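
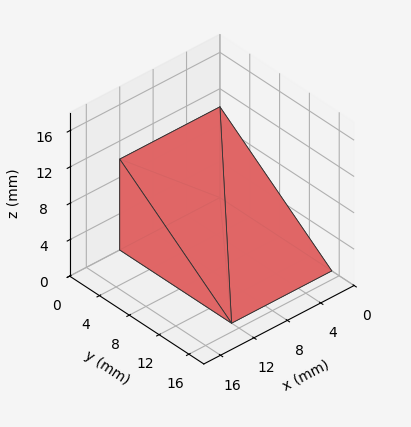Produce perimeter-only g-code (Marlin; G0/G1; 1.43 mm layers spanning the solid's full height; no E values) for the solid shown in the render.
Reading the render: the shape is a wedge (ramp): 12 × 15 mm base, rising to 10 mm along the y=0 edge and sloping linearly to z=0 at y=15 (dimensions read to the nearest mm from the axis ticks). For the g-code, the solid's height is divided into equal slices at the stated Δz and each level perimeter traced with G1 moves after a G0 lift.

; perimeter-only toolpath
G21 ; units = mm
G90 ; absolute positioning
G28 ; home
; layer 1
G0 Z1.43
G0 X0.00 Y0.00
G1 X12.00 Y0.00
G1 X12.00 Y12.86
G1 X0.00 Y12.86
G1 X0.00 Y0.00
; layer 2
G0 Z2.86
G0 X0.00 Y0.00
G1 X12.00 Y0.00
G1 X12.00 Y10.71
G1 X0.00 Y10.71
G1 X0.00 Y0.00
; layer 3
G0 Z4.29
G0 X0.00 Y0.00
G1 X12.00 Y0.00
G1 X12.00 Y8.57
G1 X0.00 Y8.57
G1 X0.00 Y0.00
; layer 4
G0 Z5.71
G0 X0.00 Y0.00
G1 X12.00 Y0.00
G1 X12.00 Y6.43
G1 X0.00 Y6.43
G1 X0.00 Y0.00
; layer 5
G0 Z7.14
G0 X0.00 Y0.00
G1 X12.00 Y0.00
G1 X12.00 Y4.29
G1 X0.00 Y4.29
G1 X0.00 Y0.00
; layer 6
G0 Z8.57
G0 X0.00 Y0.00
G1 X12.00 Y0.00
G1 X12.00 Y2.14
G1 X0.00 Y2.14
G1 X0.00 Y0.00
M2 ; end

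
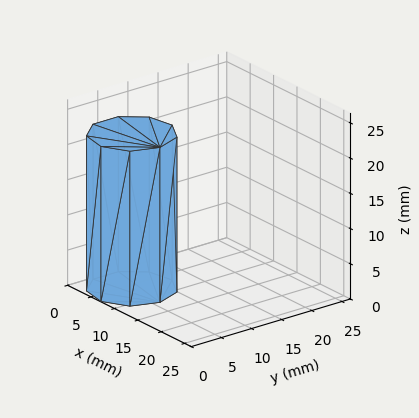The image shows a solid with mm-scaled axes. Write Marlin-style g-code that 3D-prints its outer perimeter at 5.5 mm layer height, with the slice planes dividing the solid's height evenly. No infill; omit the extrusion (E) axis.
Reading the render: the shape is a regular 9-sided prism (a cylinder approximated with 9 flat sides), circumscribed radius ≈ 6 mm, height ≈ 22 mm (dimensions read to the nearest mm from the axis ticks). For the g-code, the solid's height is divided into equal slices at the stated Δz and each level perimeter traced with G1 moves after a G0 lift.

; perimeter-only toolpath
G21 ; units = mm
G90 ; absolute positioning
G28 ; home
; layer 1
G0 Z5.5
G0 X12.0 Y6.0
G1 X10.6 Y9.9
G1 X7.0 Y11.9
G1 X3.0 Y11.2
G1 X0.4 Y8.1
G1 X0.4 Y3.9
G1 X3.0 Y0.8
G1 X7.0 Y0.1
G1 X10.6 Y2.1
G1 X12.0 Y6.0
; layer 2
G0 Z11.0
G0 X12.0 Y6.0
G1 X10.6 Y9.9
G1 X7.0 Y11.9
G1 X3.0 Y11.2
G1 X0.4 Y8.1
G1 X0.4 Y3.9
G1 X3.0 Y0.8
G1 X7.0 Y0.1
G1 X10.6 Y2.1
G1 X12.0 Y6.0
; layer 3
G0 Z16.5
G0 X12.0 Y6.0
G1 X10.6 Y9.9
G1 X7.0 Y11.9
G1 X3.0 Y11.2
G1 X0.4 Y8.1
G1 X0.4 Y3.9
G1 X3.0 Y0.8
G1 X7.0 Y0.1
G1 X10.6 Y2.1
G1 X12.0 Y6.0
; layer 4
G0 Z22.0
G0 X12.0 Y6.0
G1 X10.6 Y9.9
G1 X7.0 Y11.9
G1 X3.0 Y11.2
G1 X0.4 Y8.1
G1 X0.4 Y3.9
G1 X3.0 Y0.8
G1 X7.0 Y0.1
G1 X10.6 Y2.1
G1 X12.0 Y6.0
M2 ; end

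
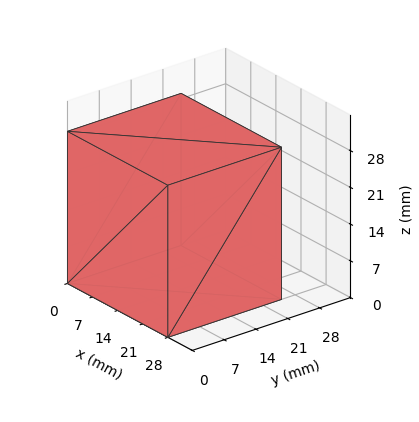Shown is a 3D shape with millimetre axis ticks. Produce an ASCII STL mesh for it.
Reading the render: the shape is a rectangular box, roughly 28 × 25 mm footprint and 29 mm tall (dimensions read to the nearest mm from the axis ticks). For the STL, each face is triangulated and given an outward normal.

solid part
  facet normal 0.0000 0.0000 -1.0000
    outer loop
      vertex 28.0 25.0 0.0
      vertex 28.0 0.0 0.0
      vertex 0.0 0.0 0.0
    endloop
  endfacet
  facet normal 0.0000 0.0000 -1.0000
    outer loop
      vertex 0.0 25.0 0.0
      vertex 28.0 25.0 0.0
      vertex 0.0 0.0 0.0
    endloop
  endfacet
  facet normal 0.0000 0.0000 1.0000
    outer loop
      vertex 0.0 0.0 29.0
      vertex 28.0 0.0 29.0
      vertex 28.0 25.0 29.0
    endloop
  endfacet
  facet normal 0.0000 0.0000 1.0000
    outer loop
      vertex 0.0 0.0 29.0
      vertex 28.0 25.0 29.0
      vertex 0.0 25.0 29.0
    endloop
  endfacet
  facet normal 0.0000 -1.0000 0.0000
    outer loop
      vertex 0.0 0.0 0.0
      vertex 28.0 0.0 0.0
      vertex 28.0 0.0 29.0
    endloop
  endfacet
  facet normal 0.0000 -1.0000 0.0000
    outer loop
      vertex 0.0 0.0 0.0
      vertex 28.0 0.0 29.0
      vertex 0.0 0.0 29.0
    endloop
  endfacet
  facet normal 0.0000 1.0000 0.0000
    outer loop
      vertex 28.0 25.0 29.0
      vertex 28.0 25.0 0.0
      vertex 0.0 25.0 0.0
    endloop
  endfacet
  facet normal 0.0000 1.0000 0.0000
    outer loop
      vertex 0.0 25.0 29.0
      vertex 28.0 25.0 29.0
      vertex 0.0 25.0 0.0
    endloop
  endfacet
  facet normal -1.0000 0.0000 0.0000
    outer loop
      vertex 0.0 25.0 29.0
      vertex 0.0 25.0 0.0
      vertex 0.0 0.0 0.0
    endloop
  endfacet
  facet normal -1.0000 0.0000 0.0000
    outer loop
      vertex 0.0 0.0 29.0
      vertex 0.0 25.0 29.0
      vertex 0.0 0.0 0.0
    endloop
  endfacet
  facet normal 1.0000 0.0000 0.0000
    outer loop
      vertex 28.0 0.0 0.0
      vertex 28.0 25.0 0.0
      vertex 28.0 25.0 29.0
    endloop
  endfacet
  facet normal 1.0000 0.0000 0.0000
    outer loop
      vertex 28.0 0.0 0.0
      vertex 28.0 25.0 29.0
      vertex 28.0 0.0 29.0
    endloop
  endfacet
endsolid part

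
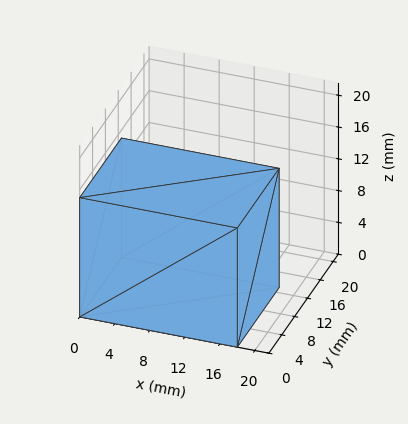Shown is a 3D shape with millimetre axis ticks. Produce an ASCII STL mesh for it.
Reading the render: the shape is a rectangular box, roughly 18 × 13 mm footprint and 15 mm tall (dimensions read to the nearest mm from the axis ticks). For the STL, each face is triangulated and given an outward normal.

solid part
  facet normal 0.0000 0.0000 -1.0000
    outer loop
      vertex 18.0 13.0 0.0
      vertex 18.0 0.0 0.0
      vertex 0.0 0.0 0.0
    endloop
  endfacet
  facet normal 0.0000 0.0000 -1.0000
    outer loop
      vertex 0.0 13.0 0.0
      vertex 18.0 13.0 0.0
      vertex 0.0 0.0 0.0
    endloop
  endfacet
  facet normal 0.0000 0.0000 1.0000
    outer loop
      vertex 0.0 0.0 15.0
      vertex 18.0 0.0 15.0
      vertex 18.0 13.0 15.0
    endloop
  endfacet
  facet normal 0.0000 0.0000 1.0000
    outer loop
      vertex 0.0 0.0 15.0
      vertex 18.0 13.0 15.0
      vertex 0.0 13.0 15.0
    endloop
  endfacet
  facet normal 0.0000 -1.0000 0.0000
    outer loop
      vertex 0.0 0.0 0.0
      vertex 18.0 0.0 0.0
      vertex 18.0 0.0 15.0
    endloop
  endfacet
  facet normal 0.0000 -1.0000 0.0000
    outer loop
      vertex 0.0 0.0 0.0
      vertex 18.0 0.0 15.0
      vertex 0.0 0.0 15.0
    endloop
  endfacet
  facet normal 0.0000 1.0000 0.0000
    outer loop
      vertex 18.0 13.0 15.0
      vertex 18.0 13.0 0.0
      vertex 0.0 13.0 0.0
    endloop
  endfacet
  facet normal 0.0000 1.0000 0.0000
    outer loop
      vertex 0.0 13.0 15.0
      vertex 18.0 13.0 15.0
      vertex 0.0 13.0 0.0
    endloop
  endfacet
  facet normal -1.0000 0.0000 0.0000
    outer loop
      vertex 0.0 13.0 15.0
      vertex 0.0 13.0 0.0
      vertex 0.0 0.0 0.0
    endloop
  endfacet
  facet normal -1.0000 0.0000 0.0000
    outer loop
      vertex 0.0 0.0 15.0
      vertex 0.0 13.0 15.0
      vertex 0.0 0.0 0.0
    endloop
  endfacet
  facet normal 1.0000 0.0000 0.0000
    outer loop
      vertex 18.0 0.0 0.0
      vertex 18.0 13.0 0.0
      vertex 18.0 13.0 15.0
    endloop
  endfacet
  facet normal 1.0000 0.0000 0.0000
    outer loop
      vertex 18.0 0.0 0.0
      vertex 18.0 13.0 15.0
      vertex 18.0 0.0 15.0
    endloop
  endfacet
endsolid part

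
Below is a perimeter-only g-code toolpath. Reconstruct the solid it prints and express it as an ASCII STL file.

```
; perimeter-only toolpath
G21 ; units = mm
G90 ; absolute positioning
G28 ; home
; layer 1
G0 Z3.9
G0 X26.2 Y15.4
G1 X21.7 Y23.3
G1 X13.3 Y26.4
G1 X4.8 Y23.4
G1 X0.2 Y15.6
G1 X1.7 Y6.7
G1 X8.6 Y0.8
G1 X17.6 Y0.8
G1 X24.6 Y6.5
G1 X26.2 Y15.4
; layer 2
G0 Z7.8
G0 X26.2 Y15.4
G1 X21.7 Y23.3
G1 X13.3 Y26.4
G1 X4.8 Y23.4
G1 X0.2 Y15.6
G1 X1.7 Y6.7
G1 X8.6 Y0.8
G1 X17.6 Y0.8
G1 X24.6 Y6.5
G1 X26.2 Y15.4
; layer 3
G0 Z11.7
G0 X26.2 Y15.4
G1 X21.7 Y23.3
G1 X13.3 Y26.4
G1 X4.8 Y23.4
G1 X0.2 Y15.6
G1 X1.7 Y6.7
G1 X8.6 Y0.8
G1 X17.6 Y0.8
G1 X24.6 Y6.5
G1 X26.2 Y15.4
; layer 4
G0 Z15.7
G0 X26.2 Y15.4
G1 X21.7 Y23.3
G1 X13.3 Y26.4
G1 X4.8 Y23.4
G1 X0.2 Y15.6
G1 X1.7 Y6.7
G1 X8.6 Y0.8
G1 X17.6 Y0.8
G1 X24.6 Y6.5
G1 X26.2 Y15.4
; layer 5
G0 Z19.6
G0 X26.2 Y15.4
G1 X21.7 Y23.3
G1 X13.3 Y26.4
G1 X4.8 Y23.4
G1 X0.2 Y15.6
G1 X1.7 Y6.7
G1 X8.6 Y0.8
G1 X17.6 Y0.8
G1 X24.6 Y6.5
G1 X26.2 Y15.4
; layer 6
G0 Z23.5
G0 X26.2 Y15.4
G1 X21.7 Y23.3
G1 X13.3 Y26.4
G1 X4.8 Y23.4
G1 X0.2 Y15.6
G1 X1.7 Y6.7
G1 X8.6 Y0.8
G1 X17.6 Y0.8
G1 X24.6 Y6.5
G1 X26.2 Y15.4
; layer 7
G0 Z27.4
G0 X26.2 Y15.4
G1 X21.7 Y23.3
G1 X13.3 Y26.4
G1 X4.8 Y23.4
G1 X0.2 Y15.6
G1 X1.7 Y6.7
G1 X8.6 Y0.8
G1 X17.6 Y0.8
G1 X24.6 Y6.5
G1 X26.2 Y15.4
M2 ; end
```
solid part
  facet normal 0.0000 0.0000 -1.0000
    outer loop
      vertex 13.3 26.4 0.0
      vertex 21.7 23.3 0.0
      vertex 26.2 15.4 0.0
    endloop
  endfacet
  facet normal 0.0000 0.0000 -1.0000
    outer loop
      vertex 4.8 23.4 0.0
      vertex 13.3 26.4 0.0
      vertex 26.2 15.4 0.0
    endloop
  endfacet
  facet normal 0.0000 0.0000 -1.0000
    outer loop
      vertex 0.2 15.6 0.0
      vertex 4.8 23.4 0.0
      vertex 26.2 15.4 0.0
    endloop
  endfacet
  facet normal 0.0000 0.0000 -1.0000
    outer loop
      vertex 1.7 6.7 0.0
      vertex 0.2 15.6 0.0
      vertex 26.2 15.4 0.0
    endloop
  endfacet
  facet normal 0.0000 0.0000 -1.0000
    outer loop
      vertex 8.6 0.8 0.0
      vertex 1.7 6.7 0.0
      vertex 26.2 15.4 0.0
    endloop
  endfacet
  facet normal 0.0000 0.0000 -1.0000
    outer loop
      vertex 17.6 0.8 0.0
      vertex 8.6 0.8 0.0
      vertex 26.2 15.4 0.0
    endloop
  endfacet
  facet normal 0.0000 0.0000 -1.0000
    outer loop
      vertex 24.6 6.5 0.0
      vertex 17.6 0.8 0.0
      vertex 26.2 15.4 0.0
    endloop
  endfacet
  facet normal 0.0000 0.0000 1.0000
    outer loop
      vertex 26.2 15.4 27.4
      vertex 21.7 23.3 27.4
      vertex 13.3 26.4 27.4
    endloop
  endfacet
  facet normal 0.0000 0.0000 1.0000
    outer loop
      vertex 26.2 15.4 27.4
      vertex 13.3 26.4 27.4
      vertex 4.8 23.4 27.4
    endloop
  endfacet
  facet normal 0.0000 0.0000 1.0000
    outer loop
      vertex 26.2 15.4 27.4
      vertex 4.8 23.4 27.4
      vertex 0.2 15.6 27.4
    endloop
  endfacet
  facet normal 0.0000 0.0000 1.0000
    outer loop
      vertex 26.2 15.4 27.4
      vertex 0.2 15.6 27.4
      vertex 1.7 6.7 27.4
    endloop
  endfacet
  facet normal 0.0000 0.0000 1.0000
    outer loop
      vertex 26.2 15.4 27.4
      vertex 1.7 6.7 27.4
      vertex 8.6 0.8 27.4
    endloop
  endfacet
  facet normal 0.0000 0.0000 1.0000
    outer loop
      vertex 26.2 15.4 27.4
      vertex 8.6 0.8 27.4
      vertex 17.6 0.8 27.4
    endloop
  endfacet
  facet normal 0.0000 0.0000 1.0000
    outer loop
      vertex 26.2 15.4 27.4
      vertex 17.6 0.8 27.4
      vertex 24.6 6.5 27.4
    endloop
  endfacet
  facet normal 0.8689 0.4950 0.0000
    outer loop
      vertex 26.2 15.4 0.0
      vertex 21.7 23.3 0.0
      vertex 21.7 23.3 27.4
    endloop
  endfacet
  facet normal 0.8689 0.4950 0.0000
    outer loop
      vertex 26.2 15.4 0.0
      vertex 21.7 23.3 27.4
      vertex 26.2 15.4 27.4
    endloop
  endfacet
  facet normal 0.3462 0.9382 0.0000
    outer loop
      vertex 21.7 23.3 0.0
      vertex 13.3 26.4 0.0
      vertex 13.3 26.4 27.4
    endloop
  endfacet
  facet normal 0.3462 0.9382 0.0000
    outer loop
      vertex 21.7 23.3 0.0
      vertex 13.3 26.4 27.4
      vertex 21.7 23.3 27.4
    endloop
  endfacet
  facet normal -0.3328 0.9430 0.0000
    outer loop
      vertex 13.3 26.4 0.0
      vertex 4.8 23.4 0.0
      vertex 4.8 23.4 27.4
    endloop
  endfacet
  facet normal -0.3328 0.9430 0.0000
    outer loop
      vertex 13.3 26.4 0.0
      vertex 4.8 23.4 27.4
      vertex 13.3 26.4 27.4
    endloop
  endfacet
  facet normal -0.8614 0.5080 0.0000
    outer loop
      vertex 4.8 23.4 0.0
      vertex 0.2 15.6 0.0
      vertex 0.2 15.6 27.4
    endloop
  endfacet
  facet normal -0.8614 0.5080 0.0000
    outer loop
      vertex 4.8 23.4 0.0
      vertex 0.2 15.6 27.4
      vertex 4.8 23.4 27.4
    endloop
  endfacet
  facet normal -0.9861 -0.1662 0.0000
    outer loop
      vertex 0.2 15.6 0.0
      vertex 1.7 6.7 0.0
      vertex 1.7 6.7 27.4
    endloop
  endfacet
  facet normal -0.9861 -0.1662 0.0000
    outer loop
      vertex 0.2 15.6 0.0
      vertex 1.7 6.7 27.4
      vertex 0.2 15.6 27.4
    endloop
  endfacet
  facet normal -0.6499 -0.7600 0.0000
    outer loop
      vertex 1.7 6.7 0.0
      vertex 8.6 0.8 0.0
      vertex 8.6 0.8 27.4
    endloop
  endfacet
  facet normal -0.6499 -0.7600 0.0000
    outer loop
      vertex 1.7 6.7 0.0
      vertex 8.6 0.8 27.4
      vertex 1.7 6.7 27.4
    endloop
  endfacet
  facet normal 0.0000 -1.0000 0.0000
    outer loop
      vertex 8.6 0.8 0.0
      vertex 17.6 0.8 0.0
      vertex 17.6 0.8 27.4
    endloop
  endfacet
  facet normal 0.0000 -1.0000 0.0000
    outer loop
      vertex 8.6 0.8 0.0
      vertex 17.6 0.8 27.4
      vertex 8.6 0.8 27.4
    endloop
  endfacet
  facet normal 0.6314 -0.7754 0.0000
    outer loop
      vertex 17.6 0.8 0.0
      vertex 24.6 6.5 0.0
      vertex 24.6 6.5 27.4
    endloop
  endfacet
  facet normal 0.6314 -0.7754 0.0000
    outer loop
      vertex 17.6 0.8 0.0
      vertex 24.6 6.5 27.4
      vertex 17.6 0.8 27.4
    endloop
  endfacet
  facet normal 0.9842 -0.1769 0.0000
    outer loop
      vertex 24.6 6.5 0.0
      vertex 26.2 15.4 0.0
      vertex 26.2 15.4 27.4
    endloop
  endfacet
  facet normal 0.9842 -0.1769 0.0000
    outer loop
      vertex 24.6 6.5 0.0
      vertex 26.2 15.4 27.4
      vertex 24.6 6.5 27.4
    endloop
  endfacet
endsolid part

The G0 Z moves step by Δz≈3.9 mm. Every layer's G1 loop is the same polygon, so the solid is a straight extrusion of it from z=0 to z≈27.4. Closing with flat bottom and top caps and triangulating gives 32 facets — a regular 9-sided prism (a cylinder approximated with 9 flat sides), circumscribed radius ≈ 13.2 mm, height ≈ 27.4 mm.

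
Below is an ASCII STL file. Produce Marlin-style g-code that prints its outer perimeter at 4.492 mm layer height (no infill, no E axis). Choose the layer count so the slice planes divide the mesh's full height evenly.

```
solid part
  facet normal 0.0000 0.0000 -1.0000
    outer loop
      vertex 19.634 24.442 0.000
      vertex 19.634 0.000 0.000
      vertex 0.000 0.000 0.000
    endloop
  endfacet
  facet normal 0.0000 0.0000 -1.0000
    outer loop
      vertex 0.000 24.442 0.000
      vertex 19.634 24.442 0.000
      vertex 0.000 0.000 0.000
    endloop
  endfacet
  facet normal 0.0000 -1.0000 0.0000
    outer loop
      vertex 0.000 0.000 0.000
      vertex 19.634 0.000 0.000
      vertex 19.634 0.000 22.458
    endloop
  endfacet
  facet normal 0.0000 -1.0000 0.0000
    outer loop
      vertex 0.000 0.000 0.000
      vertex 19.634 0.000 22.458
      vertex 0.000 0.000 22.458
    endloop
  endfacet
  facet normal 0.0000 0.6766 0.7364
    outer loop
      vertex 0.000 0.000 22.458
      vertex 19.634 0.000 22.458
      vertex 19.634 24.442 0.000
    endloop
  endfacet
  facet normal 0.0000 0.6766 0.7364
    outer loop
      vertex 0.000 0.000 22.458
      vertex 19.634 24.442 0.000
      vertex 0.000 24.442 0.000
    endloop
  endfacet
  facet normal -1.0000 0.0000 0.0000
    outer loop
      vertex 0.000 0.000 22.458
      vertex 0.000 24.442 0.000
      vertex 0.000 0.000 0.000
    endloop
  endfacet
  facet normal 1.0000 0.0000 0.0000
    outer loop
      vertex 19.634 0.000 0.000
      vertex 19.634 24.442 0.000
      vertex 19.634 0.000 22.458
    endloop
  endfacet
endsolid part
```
; perimeter-only toolpath
G21 ; units = mm
G90 ; absolute positioning
G28 ; home
; layer 1
G0 Z4.492
G0 X0.000 Y0.000
G1 X19.634 Y0.000
G1 X19.634 Y19.554
G1 X0.000 Y19.554
G1 X0.000 Y0.000
; layer 2
G0 Z8.983
G0 X0.000 Y0.000
G1 X19.634 Y0.000
G1 X19.634 Y14.665
G1 X0.000 Y14.665
G1 X0.000 Y0.000
; layer 3
G0 Z13.475
G0 X0.000 Y0.000
G1 X19.634 Y0.000
G1 X19.634 Y9.777
G1 X0.000 Y9.777
G1 X0.000 Y0.000
; layer 4
G0 Z17.966
G0 X0.000 Y0.000
G1 X19.634 Y0.000
G1 X19.634 Y4.888
G1 X0.000 Y4.888
G1 X0.000 Y0.000
M2 ; end

The solid is a wedge (ramp): 19.6 × 24.4 mm base, rising to 22.5 mm along the y=0 edge and sloping linearly to z=0 at y=24.4. Slicing at Δz = 4.492 mm — 5 equal slices spanning the solid's height, so layer i sits at z = i·h/5 — gives 4 non-empty perimeters. Each is a 4-segment closed polygon; G0 lifts to the layer z and rapids to the start vertex, then G1 traces the edges. The cross-section shrinks linearly with z (the slice at the apex is degenerate and omitted).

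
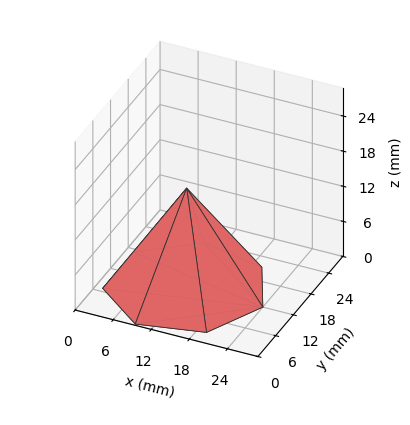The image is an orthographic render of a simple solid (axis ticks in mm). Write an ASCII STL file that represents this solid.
Reading the render: the shape is a regular 7-sided pyramid, base circumscribed radius ≈ 12 mm, apex at z ≈ 17 mm (dimensions read to the nearest mm from the axis ticks). For the STL, each face is triangulated and given an outward normal.

solid part
  facet normal 0.0000 0.0000 -1.0000
    outer loop
      vertex 9.330 23.699 0.000
      vertex 19.482 21.382 0.000
      vertex 24.000 12.000 0.000
    endloop
  endfacet
  facet normal 0.0000 0.0000 -1.0000
    outer loop
      vertex 1.188 17.207 0.000
      vertex 9.330 23.699 0.000
      vertex 24.000 12.000 0.000
    endloop
  endfacet
  facet normal 0.0000 0.0000 -1.0000
    outer loop
      vertex 1.188 6.793 0.000
      vertex 1.188 17.207 0.000
      vertex 24.000 12.000 0.000
    endloop
  endfacet
  facet normal 0.0000 0.0000 -1.0000
    outer loop
      vertex 9.330 0.301 0.000
      vertex 1.188 6.793 0.000
      vertex 24.000 12.000 0.000
    endloop
  endfacet
  facet normal 0.0000 0.0000 -1.0000
    outer loop
      vertex 19.482 2.618 0.000
      vertex 9.330 0.301 0.000
      vertex 24.000 12.000 0.000
    endloop
  endfacet
  facet normal 0.7602 0.3661 0.5366
    outer loop
      vertex 24.000 12.000 0.000
      vertex 19.482 21.382 0.000
      vertex 12.000 12.000 17.000
    endloop
  endfacet
  facet normal 0.1878 0.8227 0.5366
    outer loop
      vertex 19.482 21.382 0.000
      vertex 9.330 23.699 0.000
      vertex 12.000 12.000 17.000
    endloop
  endfacet
  facet normal -0.5261 0.6598 0.5366
    outer loop
      vertex 9.330 23.699 0.000
      vertex 1.188 17.207 0.000
      vertex 12.000 12.000 17.000
    endloop
  endfacet
  facet normal -0.8438 0.0000 0.5367
    outer loop
      vertex 1.188 17.207 0.000
      vertex 1.188 6.793 0.000
      vertex 12.000 12.000 17.000
    endloop
  endfacet
  facet normal -0.5261 -0.6598 0.5366
    outer loop
      vertex 1.188 6.793 0.000
      vertex 9.330 0.301 0.000
      vertex 12.000 12.000 17.000
    endloop
  endfacet
  facet normal 0.1878 -0.8227 0.5366
    outer loop
      vertex 9.330 0.301 0.000
      vertex 19.482 2.618 0.000
      vertex 12.000 12.000 17.000
    endloop
  endfacet
  facet normal 0.7602 -0.3661 0.5366
    outer loop
      vertex 19.482 2.618 0.000
      vertex 24.000 12.000 0.000
      vertex 12.000 12.000 17.000
    endloop
  endfacet
endsolid part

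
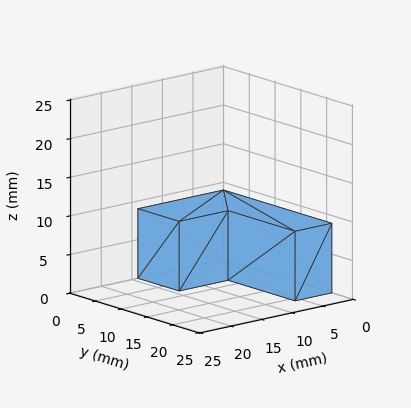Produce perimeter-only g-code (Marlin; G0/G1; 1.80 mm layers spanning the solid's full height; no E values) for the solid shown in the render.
Reading the render: the shape is an L-shaped prism: outer 14 × 21 mm, arm thicknesses ≈ 8 mm (horizontal) and 6 mm (vertical), extruded 9 mm in z (dimensions read to the nearest mm from the axis ticks). For the g-code, the solid's height is divided into equal slices at the stated Δz and each level perimeter traced with G1 moves after a G0 lift.

; perimeter-only toolpath
G21 ; units = mm
G90 ; absolute positioning
G28 ; home
; layer 1
G0 Z1.80
G0 X0.00 Y0.00
G1 X14.00 Y0.00
G1 X14.00 Y8.00
G1 X6.00 Y8.00
G1 X6.00 Y21.00
G1 X0.00 Y21.00
G1 X0.00 Y0.00
; layer 2
G0 Z3.60
G0 X0.00 Y0.00
G1 X14.00 Y0.00
G1 X14.00 Y8.00
G1 X6.00 Y8.00
G1 X6.00 Y21.00
G1 X0.00 Y21.00
G1 X0.00 Y0.00
; layer 3
G0 Z5.40
G0 X0.00 Y0.00
G1 X14.00 Y0.00
G1 X14.00 Y8.00
G1 X6.00 Y8.00
G1 X6.00 Y21.00
G1 X0.00 Y21.00
G1 X0.00 Y0.00
; layer 4
G0 Z7.20
G0 X0.00 Y0.00
G1 X14.00 Y0.00
G1 X14.00 Y8.00
G1 X6.00 Y8.00
G1 X6.00 Y21.00
G1 X0.00 Y21.00
G1 X0.00 Y0.00
; layer 5
G0 Z9.00
G0 X0.00 Y0.00
G1 X14.00 Y0.00
G1 X14.00 Y8.00
G1 X6.00 Y8.00
G1 X6.00 Y21.00
G1 X0.00 Y21.00
G1 X0.00 Y0.00
M2 ; end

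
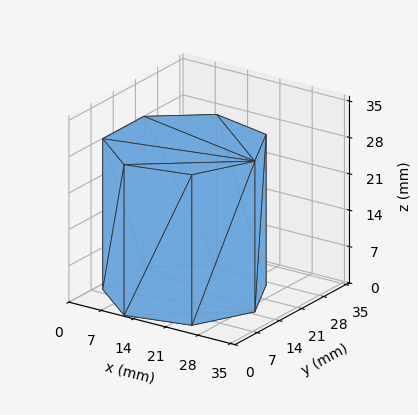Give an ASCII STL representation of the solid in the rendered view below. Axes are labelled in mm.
Reading the render: the shape is a regular 7-sided prism (a cylinder approximated with 7 flat sides), circumscribed radius ≈ 15 mm, height ≈ 29 mm (dimensions read to the nearest mm from the axis ticks). For the STL, each face is triangulated and given an outward normal.

solid part
  facet normal 0.0000 0.0000 -1.0000
    outer loop
      vertex 11.7 29.6 0.0
      vertex 24.4 26.7 0.0
      vertex 30.0 15.0 0.0
    endloop
  endfacet
  facet normal 0.0000 0.0000 -1.0000
    outer loop
      vertex 1.5 21.5 0.0
      vertex 11.7 29.6 0.0
      vertex 30.0 15.0 0.0
    endloop
  endfacet
  facet normal 0.0000 0.0000 -1.0000
    outer loop
      vertex 1.5 8.5 0.0
      vertex 1.5 21.5 0.0
      vertex 30.0 15.0 0.0
    endloop
  endfacet
  facet normal 0.0000 0.0000 -1.0000
    outer loop
      vertex 11.7 0.4 0.0
      vertex 1.5 8.5 0.0
      vertex 30.0 15.0 0.0
    endloop
  endfacet
  facet normal 0.0000 0.0000 -1.0000
    outer loop
      vertex 24.4 3.3 0.0
      vertex 11.7 0.4 0.0
      vertex 30.0 15.0 0.0
    endloop
  endfacet
  facet normal 0.0000 0.0000 1.0000
    outer loop
      vertex 30.0 15.0 29.0
      vertex 24.4 26.7 29.0
      vertex 11.7 29.6 29.0
    endloop
  endfacet
  facet normal 0.0000 0.0000 1.0000
    outer loop
      vertex 30.0 15.0 29.0
      vertex 11.7 29.6 29.0
      vertex 1.5 21.5 29.0
    endloop
  endfacet
  facet normal 0.0000 0.0000 1.0000
    outer loop
      vertex 30.0 15.0 29.0
      vertex 1.5 21.5 29.0
      vertex 1.5 8.5 29.0
    endloop
  endfacet
  facet normal 0.0000 0.0000 1.0000
    outer loop
      vertex 30.0 15.0 29.0
      vertex 1.5 8.5 29.0
      vertex 11.7 0.4 29.0
    endloop
  endfacet
  facet normal 0.0000 0.0000 1.0000
    outer loop
      vertex 30.0 15.0 29.0
      vertex 11.7 0.4 29.0
      vertex 24.4 3.3 29.0
    endloop
  endfacet
  facet normal 0.9020 0.4317 0.0000
    outer loop
      vertex 30.0 15.0 0.0
      vertex 24.4 26.7 0.0
      vertex 24.4 26.7 29.0
    endloop
  endfacet
  facet normal 0.9020 0.4317 0.0000
    outer loop
      vertex 30.0 15.0 0.0
      vertex 24.4 26.7 29.0
      vertex 30.0 15.0 29.0
    endloop
  endfacet
  facet normal 0.2226 0.9749 0.0000
    outer loop
      vertex 24.4 26.7 0.0
      vertex 11.7 29.6 0.0
      vertex 11.7 29.6 29.0
    endloop
  endfacet
  facet normal 0.2226 0.9749 0.0000
    outer loop
      vertex 24.4 26.7 0.0
      vertex 11.7 29.6 29.0
      vertex 24.4 26.7 29.0
    endloop
  endfacet
  facet normal -0.6219 0.7831 0.0000
    outer loop
      vertex 11.7 29.6 0.0
      vertex 1.5 21.5 0.0
      vertex 1.5 21.5 29.0
    endloop
  endfacet
  facet normal -0.6219 0.7831 0.0000
    outer loop
      vertex 11.7 29.6 0.0
      vertex 1.5 21.5 29.0
      vertex 11.7 29.6 29.0
    endloop
  endfacet
  facet normal -1.0000 0.0000 0.0000
    outer loop
      vertex 1.5 21.5 0.0
      vertex 1.5 8.5 0.0
      vertex 1.5 8.5 29.0
    endloop
  endfacet
  facet normal -1.0000 0.0000 0.0000
    outer loop
      vertex 1.5 21.5 0.0
      vertex 1.5 8.5 29.0
      vertex 1.5 21.5 29.0
    endloop
  endfacet
  facet normal -0.6219 -0.7831 0.0000
    outer loop
      vertex 1.5 8.5 0.0
      vertex 11.7 0.4 0.0
      vertex 11.7 0.4 29.0
    endloop
  endfacet
  facet normal -0.6219 -0.7831 0.0000
    outer loop
      vertex 1.5 8.5 0.0
      vertex 11.7 0.4 29.0
      vertex 1.5 8.5 29.0
    endloop
  endfacet
  facet normal 0.2226 -0.9749 0.0000
    outer loop
      vertex 11.7 0.4 0.0
      vertex 24.4 3.3 0.0
      vertex 24.4 3.3 29.0
    endloop
  endfacet
  facet normal 0.2226 -0.9749 0.0000
    outer loop
      vertex 11.7 0.4 0.0
      vertex 24.4 3.3 29.0
      vertex 11.7 0.4 29.0
    endloop
  endfacet
  facet normal 0.9020 -0.4317 0.0000
    outer loop
      vertex 24.4 3.3 0.0
      vertex 30.0 15.0 0.0
      vertex 30.0 15.0 29.0
    endloop
  endfacet
  facet normal 0.9020 -0.4317 0.0000
    outer loop
      vertex 24.4 3.3 0.0
      vertex 30.0 15.0 29.0
      vertex 24.4 3.3 29.0
    endloop
  endfacet
endsolid part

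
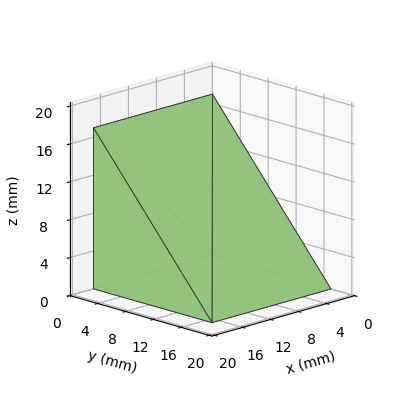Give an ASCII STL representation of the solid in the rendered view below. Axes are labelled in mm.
Reading the render: the shape is a wedge (ramp): 17 × 17 mm base, rising to 17 mm along the y=0 edge and sloping linearly to z=0 at y=17 (dimensions read to the nearest mm from the axis ticks). For the STL, each face is triangulated and given an outward normal.

solid part
  facet normal 0.0000 0.0000 -1.0000
    outer loop
      vertex 17.0 17.0 0.0
      vertex 17.0 0.0 0.0
      vertex 0.0 0.0 0.0
    endloop
  endfacet
  facet normal 0.0000 0.0000 -1.0000
    outer loop
      vertex 0.0 17.0 0.0
      vertex 17.0 17.0 0.0
      vertex 0.0 0.0 0.0
    endloop
  endfacet
  facet normal 0.0000 -1.0000 0.0000
    outer loop
      vertex 0.0 0.0 0.0
      vertex 17.0 0.0 0.0
      vertex 17.0 0.0 17.0
    endloop
  endfacet
  facet normal 0.0000 -1.0000 0.0000
    outer loop
      vertex 0.0 0.0 0.0
      vertex 17.0 0.0 17.0
      vertex 0.0 0.0 17.0
    endloop
  endfacet
  facet normal 0.0000 0.7071 0.7071
    outer loop
      vertex 0.0 0.0 17.0
      vertex 17.0 0.0 17.0
      vertex 17.0 17.0 0.0
    endloop
  endfacet
  facet normal 0.0000 0.7071 0.7071
    outer loop
      vertex 0.0 0.0 17.0
      vertex 17.0 17.0 0.0
      vertex 0.0 17.0 0.0
    endloop
  endfacet
  facet normal -1.0000 0.0000 0.0000
    outer loop
      vertex 0.0 0.0 17.0
      vertex 0.0 17.0 0.0
      vertex 0.0 0.0 0.0
    endloop
  endfacet
  facet normal 1.0000 0.0000 0.0000
    outer loop
      vertex 17.0 0.0 0.0
      vertex 17.0 17.0 0.0
      vertex 17.0 0.0 17.0
    endloop
  endfacet
endsolid part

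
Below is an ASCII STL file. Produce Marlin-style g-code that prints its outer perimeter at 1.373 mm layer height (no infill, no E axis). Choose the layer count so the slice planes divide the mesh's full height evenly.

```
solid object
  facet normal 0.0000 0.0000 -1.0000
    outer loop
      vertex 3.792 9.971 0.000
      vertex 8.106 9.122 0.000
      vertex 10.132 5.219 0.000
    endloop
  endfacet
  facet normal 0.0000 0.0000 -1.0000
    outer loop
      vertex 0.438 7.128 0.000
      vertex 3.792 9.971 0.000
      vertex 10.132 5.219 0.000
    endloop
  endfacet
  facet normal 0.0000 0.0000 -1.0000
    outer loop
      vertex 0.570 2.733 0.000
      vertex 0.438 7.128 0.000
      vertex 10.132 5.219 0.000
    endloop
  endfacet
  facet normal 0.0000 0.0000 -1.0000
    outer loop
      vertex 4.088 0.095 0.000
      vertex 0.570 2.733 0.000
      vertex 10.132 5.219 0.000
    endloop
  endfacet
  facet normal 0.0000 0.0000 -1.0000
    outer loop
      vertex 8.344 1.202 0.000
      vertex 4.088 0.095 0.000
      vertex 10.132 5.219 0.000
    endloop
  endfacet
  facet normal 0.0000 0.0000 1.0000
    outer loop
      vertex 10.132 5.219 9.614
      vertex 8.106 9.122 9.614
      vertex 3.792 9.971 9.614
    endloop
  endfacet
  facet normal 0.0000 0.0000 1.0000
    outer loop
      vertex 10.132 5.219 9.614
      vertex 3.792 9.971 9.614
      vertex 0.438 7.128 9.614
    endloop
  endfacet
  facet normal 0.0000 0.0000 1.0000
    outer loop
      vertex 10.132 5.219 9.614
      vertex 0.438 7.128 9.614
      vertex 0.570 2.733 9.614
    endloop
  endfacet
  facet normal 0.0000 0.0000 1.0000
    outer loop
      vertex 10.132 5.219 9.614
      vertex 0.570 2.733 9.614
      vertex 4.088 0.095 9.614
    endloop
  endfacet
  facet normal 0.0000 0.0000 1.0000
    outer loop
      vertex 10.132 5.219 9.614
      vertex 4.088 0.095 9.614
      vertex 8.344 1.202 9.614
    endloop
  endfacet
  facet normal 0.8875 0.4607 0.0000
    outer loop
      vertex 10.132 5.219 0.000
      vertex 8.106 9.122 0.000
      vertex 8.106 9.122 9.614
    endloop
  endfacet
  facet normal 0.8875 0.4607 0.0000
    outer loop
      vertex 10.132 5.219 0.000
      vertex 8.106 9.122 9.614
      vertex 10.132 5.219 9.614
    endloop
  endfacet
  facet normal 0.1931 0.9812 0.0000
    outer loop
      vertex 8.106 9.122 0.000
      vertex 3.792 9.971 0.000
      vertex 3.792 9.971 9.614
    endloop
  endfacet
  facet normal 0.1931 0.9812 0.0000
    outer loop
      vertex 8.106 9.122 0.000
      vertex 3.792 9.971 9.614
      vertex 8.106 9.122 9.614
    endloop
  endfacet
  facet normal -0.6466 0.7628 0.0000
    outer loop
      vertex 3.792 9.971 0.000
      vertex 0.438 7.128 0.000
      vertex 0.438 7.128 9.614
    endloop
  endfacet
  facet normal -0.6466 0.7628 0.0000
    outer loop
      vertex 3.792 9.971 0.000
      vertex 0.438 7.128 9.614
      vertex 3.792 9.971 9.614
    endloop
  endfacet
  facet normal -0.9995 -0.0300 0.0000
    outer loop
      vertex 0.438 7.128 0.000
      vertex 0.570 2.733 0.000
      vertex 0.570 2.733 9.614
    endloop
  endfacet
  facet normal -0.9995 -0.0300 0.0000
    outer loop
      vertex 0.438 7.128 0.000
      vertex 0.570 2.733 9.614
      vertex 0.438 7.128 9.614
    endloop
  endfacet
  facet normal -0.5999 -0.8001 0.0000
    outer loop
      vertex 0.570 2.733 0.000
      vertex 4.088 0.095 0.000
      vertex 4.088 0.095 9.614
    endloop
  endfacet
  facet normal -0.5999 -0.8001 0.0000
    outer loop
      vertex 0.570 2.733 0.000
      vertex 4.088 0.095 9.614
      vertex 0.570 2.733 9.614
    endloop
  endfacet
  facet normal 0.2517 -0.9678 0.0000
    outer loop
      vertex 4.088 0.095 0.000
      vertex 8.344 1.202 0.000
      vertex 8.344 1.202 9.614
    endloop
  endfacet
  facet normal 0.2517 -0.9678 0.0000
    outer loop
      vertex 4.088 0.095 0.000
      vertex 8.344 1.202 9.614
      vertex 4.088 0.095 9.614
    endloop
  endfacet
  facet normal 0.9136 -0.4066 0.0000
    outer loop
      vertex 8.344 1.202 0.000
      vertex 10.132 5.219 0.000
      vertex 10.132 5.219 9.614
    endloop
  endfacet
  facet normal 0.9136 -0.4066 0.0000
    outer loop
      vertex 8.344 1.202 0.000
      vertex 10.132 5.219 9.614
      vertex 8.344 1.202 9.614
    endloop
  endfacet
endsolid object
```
; perimeter-only toolpath
G21 ; units = mm
G90 ; absolute positioning
G28 ; home
; layer 1
G0 Z1.373
G0 X10.132 Y5.219
G1 X8.106 Y9.122
G1 X3.792 Y9.971
G1 X0.438 Y7.128
G1 X0.570 Y2.733
G1 X4.088 Y0.095
G1 X8.344 Y1.202
G1 X10.132 Y5.219
; layer 2
G0 Z2.747
G0 X10.132 Y5.219
G1 X8.106 Y9.122
G1 X3.792 Y9.971
G1 X0.438 Y7.128
G1 X0.570 Y2.733
G1 X4.088 Y0.095
G1 X8.344 Y1.202
G1 X10.132 Y5.219
; layer 3
G0 Z4.120
G0 X10.132 Y5.219
G1 X8.106 Y9.122
G1 X3.792 Y9.971
G1 X0.438 Y7.128
G1 X0.570 Y2.733
G1 X4.088 Y0.095
G1 X8.344 Y1.202
G1 X10.132 Y5.219
; layer 4
G0 Z5.494
G0 X10.132 Y5.219
G1 X8.106 Y9.122
G1 X3.792 Y9.971
G1 X0.438 Y7.128
G1 X0.570 Y2.733
G1 X4.088 Y0.095
G1 X8.344 Y1.202
G1 X10.132 Y5.219
; layer 5
G0 Z6.867
G0 X10.132 Y5.219
G1 X8.106 Y9.122
G1 X3.792 Y9.971
G1 X0.438 Y7.128
G1 X0.570 Y2.733
G1 X4.088 Y0.095
G1 X8.344 Y1.202
G1 X10.132 Y5.219
; layer 6
G0 Z8.241
G0 X10.132 Y5.219
G1 X8.106 Y9.122
G1 X3.792 Y9.971
G1 X0.438 Y7.128
G1 X0.570 Y2.733
G1 X4.088 Y0.095
G1 X8.344 Y1.202
G1 X10.132 Y5.219
; layer 7
G0 Z9.614
G0 X10.132 Y5.219
G1 X8.106 Y9.122
G1 X3.792 Y9.971
G1 X0.438 Y7.128
G1 X0.570 Y2.733
G1 X4.088 Y0.095
G1 X8.344 Y1.202
G1 X10.132 Y5.219
M2 ; end

The solid is a regular 7-sided prism (a cylinder approximated with 7 flat sides), circumscribed radius ≈ 5.07 mm, height ≈ 9.61 mm. Slicing at Δz = 1.373 mm — 7 equal slices spanning the solid's height, so layer i sits at z = i·h/7 — gives 7 non-empty perimeters. Each is a 7-segment closed polygon; G0 lifts to the layer z and rapids to the start vertex, then G1 traces the edges.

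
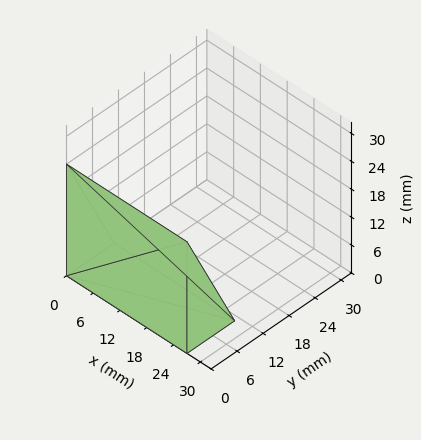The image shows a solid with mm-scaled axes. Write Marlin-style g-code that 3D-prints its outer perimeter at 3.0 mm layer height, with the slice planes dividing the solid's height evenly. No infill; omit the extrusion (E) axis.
Reading the render: the shape is a wedge (ramp): 27 × 11 mm base, rising to 24 mm along the y=0 edge and sloping linearly to z=0 at y=11 (dimensions read to the nearest mm from the axis ticks). For the g-code, the solid's height is divided into equal slices at the stated Δz and each level perimeter traced with G1 moves after a G0 lift.

; perimeter-only toolpath
G21 ; units = mm
G90 ; absolute positioning
G28 ; home
; layer 1
G0 Z3.0
G0 X0.0 Y0.0
G1 X27.0 Y0.0
G1 X27.0 Y9.6
G1 X0.0 Y9.6
G1 X0.0 Y0.0
; layer 2
G0 Z6.0
G0 X0.0 Y0.0
G1 X27.0 Y0.0
G1 X27.0 Y8.2
G1 X0.0 Y8.2
G1 X0.0 Y0.0
; layer 3
G0 Z9.0
G0 X0.0 Y0.0
G1 X27.0 Y0.0
G1 X27.0 Y6.9
G1 X0.0 Y6.9
G1 X0.0 Y0.0
; layer 4
G0 Z12.0
G0 X0.0 Y0.0
G1 X27.0 Y0.0
G1 X27.0 Y5.5
G1 X0.0 Y5.5
G1 X0.0 Y0.0
; layer 5
G0 Z15.0
G0 X0.0 Y0.0
G1 X27.0 Y0.0
G1 X27.0 Y4.1
G1 X0.0 Y4.1
G1 X0.0 Y0.0
; layer 6
G0 Z18.0
G0 X0.0 Y0.0
G1 X27.0 Y0.0
G1 X27.0 Y2.8
G1 X0.0 Y2.8
G1 X0.0 Y0.0
; layer 7
G0 Z21.0
G0 X0.0 Y0.0
G1 X27.0 Y0.0
G1 X27.0 Y1.4
G1 X0.0 Y1.4
G1 X0.0 Y0.0
M2 ; end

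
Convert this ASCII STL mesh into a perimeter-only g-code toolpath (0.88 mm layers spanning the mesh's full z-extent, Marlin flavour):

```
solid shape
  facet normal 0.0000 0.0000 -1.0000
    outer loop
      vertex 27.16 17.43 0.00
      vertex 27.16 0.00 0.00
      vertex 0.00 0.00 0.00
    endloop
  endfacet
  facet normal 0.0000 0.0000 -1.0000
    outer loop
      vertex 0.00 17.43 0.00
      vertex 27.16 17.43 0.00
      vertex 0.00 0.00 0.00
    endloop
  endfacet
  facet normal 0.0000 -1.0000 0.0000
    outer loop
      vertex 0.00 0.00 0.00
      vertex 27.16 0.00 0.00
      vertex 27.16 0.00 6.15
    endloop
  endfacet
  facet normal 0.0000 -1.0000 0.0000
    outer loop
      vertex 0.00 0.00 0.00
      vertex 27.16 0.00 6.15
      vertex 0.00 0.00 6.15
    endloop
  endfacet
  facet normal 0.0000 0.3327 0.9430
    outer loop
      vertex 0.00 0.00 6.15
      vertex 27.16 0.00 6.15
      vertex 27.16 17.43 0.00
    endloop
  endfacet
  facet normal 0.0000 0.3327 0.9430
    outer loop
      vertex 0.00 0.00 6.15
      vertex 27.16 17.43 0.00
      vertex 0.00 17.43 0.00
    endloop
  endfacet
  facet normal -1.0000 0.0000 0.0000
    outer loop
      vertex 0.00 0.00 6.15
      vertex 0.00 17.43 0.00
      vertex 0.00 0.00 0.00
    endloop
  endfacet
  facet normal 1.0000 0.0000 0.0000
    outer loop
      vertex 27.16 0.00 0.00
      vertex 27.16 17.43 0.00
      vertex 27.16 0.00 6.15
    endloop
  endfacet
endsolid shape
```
; perimeter-only toolpath
G21 ; units = mm
G90 ; absolute positioning
G28 ; home
; layer 1
G0 Z0.88
G0 X0.00 Y0.00
G1 X27.16 Y0.00
G1 X27.16 Y14.94
G1 X0.00 Y14.94
G1 X0.00 Y0.00
; layer 2
G0 Z1.76
G0 X0.00 Y0.00
G1 X27.16 Y0.00
G1 X27.16 Y12.45
G1 X0.00 Y12.45
G1 X0.00 Y0.00
; layer 3
G0 Z2.64
G0 X0.00 Y0.00
G1 X27.16 Y0.00
G1 X27.16 Y9.96
G1 X0.00 Y9.96
G1 X0.00 Y0.00
; layer 4
G0 Z3.51
G0 X0.00 Y0.00
G1 X27.16 Y0.00
G1 X27.16 Y7.47
G1 X0.00 Y7.47
G1 X0.00 Y0.00
; layer 5
G0 Z4.39
G0 X0.00 Y0.00
G1 X27.16 Y0.00
G1 X27.16 Y4.98
G1 X0.00 Y4.98
G1 X0.00 Y0.00
; layer 6
G0 Z5.27
G0 X0.00 Y0.00
G1 X27.16 Y0.00
G1 X27.16 Y2.49
G1 X0.00 Y2.49
G1 X0.00 Y0.00
M2 ; end

The solid is a wedge (ramp): 27.2 × 17.4 mm base, rising to 6.15 mm along the y=0 edge and sloping linearly to z=0 at y=17.4. Slicing at Δz = 0.88 mm — 7 equal slices spanning the solid's height, so layer i sits at z = i·h/7 — gives 6 non-empty perimeters. Each is a 4-segment closed polygon; G0 lifts to the layer z and rapids to the start vertex, then G1 traces the edges. The cross-section shrinks linearly with z (the slice at the apex is degenerate and omitted).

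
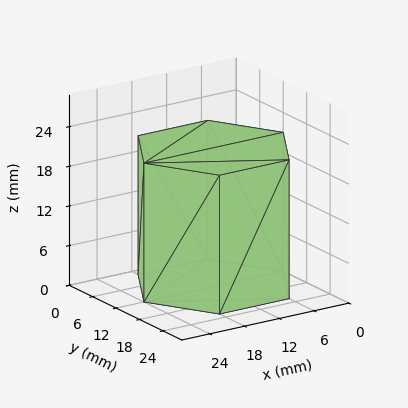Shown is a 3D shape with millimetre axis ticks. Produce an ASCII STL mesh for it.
Reading the render: the shape is a regular 6-sided prism (a cylinder approximated with 6 flat sides), circumscribed radius ≈ 12 mm, height ≈ 21 mm (dimensions read to the nearest mm from the axis ticks). For the STL, each face is triangulated and given an outward normal.

solid part
  facet normal 0.0000 0.0000 -1.0000
    outer loop
      vertex 6.000 22.392 0.000
      vertex 18.000 22.392 0.000
      vertex 24.000 12.000 0.000
    endloop
  endfacet
  facet normal 0.0000 0.0000 -1.0000
    outer loop
      vertex 0.000 12.000 0.000
      vertex 6.000 22.392 0.000
      vertex 24.000 12.000 0.000
    endloop
  endfacet
  facet normal 0.0000 0.0000 -1.0000
    outer loop
      vertex 6.000 1.608 0.000
      vertex 0.000 12.000 0.000
      vertex 24.000 12.000 0.000
    endloop
  endfacet
  facet normal 0.0000 0.0000 -1.0000
    outer loop
      vertex 18.000 1.608 0.000
      vertex 6.000 1.608 0.000
      vertex 24.000 12.000 0.000
    endloop
  endfacet
  facet normal 0.0000 0.0000 1.0000
    outer loop
      vertex 24.000 12.000 21.000
      vertex 18.000 22.392 21.000
      vertex 6.000 22.392 21.000
    endloop
  endfacet
  facet normal 0.0000 0.0000 1.0000
    outer loop
      vertex 24.000 12.000 21.000
      vertex 6.000 22.392 21.000
      vertex 0.000 12.000 21.000
    endloop
  endfacet
  facet normal 0.0000 0.0000 1.0000
    outer loop
      vertex 24.000 12.000 21.000
      vertex 0.000 12.000 21.000
      vertex 6.000 1.608 21.000
    endloop
  endfacet
  facet normal 0.0000 0.0000 1.0000
    outer loop
      vertex 24.000 12.000 21.000
      vertex 6.000 1.608 21.000
      vertex 18.000 1.608 21.000
    endloop
  endfacet
  facet normal 0.8660 0.5000 0.0000
    outer loop
      vertex 24.000 12.000 0.000
      vertex 18.000 22.392 0.000
      vertex 18.000 22.392 21.000
    endloop
  endfacet
  facet normal 0.8660 0.5000 0.0000
    outer loop
      vertex 24.000 12.000 0.000
      vertex 18.000 22.392 21.000
      vertex 24.000 12.000 21.000
    endloop
  endfacet
  facet normal 0.0000 1.0000 0.0000
    outer loop
      vertex 18.000 22.392 0.000
      vertex 6.000 22.392 0.000
      vertex 6.000 22.392 21.000
    endloop
  endfacet
  facet normal 0.0000 1.0000 0.0000
    outer loop
      vertex 18.000 22.392 0.000
      vertex 6.000 22.392 21.000
      vertex 18.000 22.392 21.000
    endloop
  endfacet
  facet normal -0.8660 0.5000 0.0000
    outer loop
      vertex 6.000 22.392 0.000
      vertex 0.000 12.000 0.000
      vertex 0.000 12.000 21.000
    endloop
  endfacet
  facet normal -0.8660 0.5000 0.0000
    outer loop
      vertex 6.000 22.392 0.000
      vertex 0.000 12.000 21.000
      vertex 6.000 22.392 21.000
    endloop
  endfacet
  facet normal -0.8660 -0.5000 0.0000
    outer loop
      vertex 0.000 12.000 0.000
      vertex 6.000 1.608 0.000
      vertex 6.000 1.608 21.000
    endloop
  endfacet
  facet normal -0.8660 -0.5000 0.0000
    outer loop
      vertex 0.000 12.000 0.000
      vertex 6.000 1.608 21.000
      vertex 0.000 12.000 21.000
    endloop
  endfacet
  facet normal 0.0000 -1.0000 0.0000
    outer loop
      vertex 6.000 1.608 0.000
      vertex 18.000 1.608 0.000
      vertex 18.000 1.608 21.000
    endloop
  endfacet
  facet normal 0.0000 -1.0000 0.0000
    outer loop
      vertex 6.000 1.608 0.000
      vertex 18.000 1.608 21.000
      vertex 6.000 1.608 21.000
    endloop
  endfacet
  facet normal 0.8660 -0.5000 0.0000
    outer loop
      vertex 18.000 1.608 0.000
      vertex 24.000 12.000 0.000
      vertex 24.000 12.000 21.000
    endloop
  endfacet
  facet normal 0.8660 -0.5000 0.0000
    outer loop
      vertex 18.000 1.608 0.000
      vertex 24.000 12.000 21.000
      vertex 18.000 1.608 21.000
    endloop
  endfacet
endsolid part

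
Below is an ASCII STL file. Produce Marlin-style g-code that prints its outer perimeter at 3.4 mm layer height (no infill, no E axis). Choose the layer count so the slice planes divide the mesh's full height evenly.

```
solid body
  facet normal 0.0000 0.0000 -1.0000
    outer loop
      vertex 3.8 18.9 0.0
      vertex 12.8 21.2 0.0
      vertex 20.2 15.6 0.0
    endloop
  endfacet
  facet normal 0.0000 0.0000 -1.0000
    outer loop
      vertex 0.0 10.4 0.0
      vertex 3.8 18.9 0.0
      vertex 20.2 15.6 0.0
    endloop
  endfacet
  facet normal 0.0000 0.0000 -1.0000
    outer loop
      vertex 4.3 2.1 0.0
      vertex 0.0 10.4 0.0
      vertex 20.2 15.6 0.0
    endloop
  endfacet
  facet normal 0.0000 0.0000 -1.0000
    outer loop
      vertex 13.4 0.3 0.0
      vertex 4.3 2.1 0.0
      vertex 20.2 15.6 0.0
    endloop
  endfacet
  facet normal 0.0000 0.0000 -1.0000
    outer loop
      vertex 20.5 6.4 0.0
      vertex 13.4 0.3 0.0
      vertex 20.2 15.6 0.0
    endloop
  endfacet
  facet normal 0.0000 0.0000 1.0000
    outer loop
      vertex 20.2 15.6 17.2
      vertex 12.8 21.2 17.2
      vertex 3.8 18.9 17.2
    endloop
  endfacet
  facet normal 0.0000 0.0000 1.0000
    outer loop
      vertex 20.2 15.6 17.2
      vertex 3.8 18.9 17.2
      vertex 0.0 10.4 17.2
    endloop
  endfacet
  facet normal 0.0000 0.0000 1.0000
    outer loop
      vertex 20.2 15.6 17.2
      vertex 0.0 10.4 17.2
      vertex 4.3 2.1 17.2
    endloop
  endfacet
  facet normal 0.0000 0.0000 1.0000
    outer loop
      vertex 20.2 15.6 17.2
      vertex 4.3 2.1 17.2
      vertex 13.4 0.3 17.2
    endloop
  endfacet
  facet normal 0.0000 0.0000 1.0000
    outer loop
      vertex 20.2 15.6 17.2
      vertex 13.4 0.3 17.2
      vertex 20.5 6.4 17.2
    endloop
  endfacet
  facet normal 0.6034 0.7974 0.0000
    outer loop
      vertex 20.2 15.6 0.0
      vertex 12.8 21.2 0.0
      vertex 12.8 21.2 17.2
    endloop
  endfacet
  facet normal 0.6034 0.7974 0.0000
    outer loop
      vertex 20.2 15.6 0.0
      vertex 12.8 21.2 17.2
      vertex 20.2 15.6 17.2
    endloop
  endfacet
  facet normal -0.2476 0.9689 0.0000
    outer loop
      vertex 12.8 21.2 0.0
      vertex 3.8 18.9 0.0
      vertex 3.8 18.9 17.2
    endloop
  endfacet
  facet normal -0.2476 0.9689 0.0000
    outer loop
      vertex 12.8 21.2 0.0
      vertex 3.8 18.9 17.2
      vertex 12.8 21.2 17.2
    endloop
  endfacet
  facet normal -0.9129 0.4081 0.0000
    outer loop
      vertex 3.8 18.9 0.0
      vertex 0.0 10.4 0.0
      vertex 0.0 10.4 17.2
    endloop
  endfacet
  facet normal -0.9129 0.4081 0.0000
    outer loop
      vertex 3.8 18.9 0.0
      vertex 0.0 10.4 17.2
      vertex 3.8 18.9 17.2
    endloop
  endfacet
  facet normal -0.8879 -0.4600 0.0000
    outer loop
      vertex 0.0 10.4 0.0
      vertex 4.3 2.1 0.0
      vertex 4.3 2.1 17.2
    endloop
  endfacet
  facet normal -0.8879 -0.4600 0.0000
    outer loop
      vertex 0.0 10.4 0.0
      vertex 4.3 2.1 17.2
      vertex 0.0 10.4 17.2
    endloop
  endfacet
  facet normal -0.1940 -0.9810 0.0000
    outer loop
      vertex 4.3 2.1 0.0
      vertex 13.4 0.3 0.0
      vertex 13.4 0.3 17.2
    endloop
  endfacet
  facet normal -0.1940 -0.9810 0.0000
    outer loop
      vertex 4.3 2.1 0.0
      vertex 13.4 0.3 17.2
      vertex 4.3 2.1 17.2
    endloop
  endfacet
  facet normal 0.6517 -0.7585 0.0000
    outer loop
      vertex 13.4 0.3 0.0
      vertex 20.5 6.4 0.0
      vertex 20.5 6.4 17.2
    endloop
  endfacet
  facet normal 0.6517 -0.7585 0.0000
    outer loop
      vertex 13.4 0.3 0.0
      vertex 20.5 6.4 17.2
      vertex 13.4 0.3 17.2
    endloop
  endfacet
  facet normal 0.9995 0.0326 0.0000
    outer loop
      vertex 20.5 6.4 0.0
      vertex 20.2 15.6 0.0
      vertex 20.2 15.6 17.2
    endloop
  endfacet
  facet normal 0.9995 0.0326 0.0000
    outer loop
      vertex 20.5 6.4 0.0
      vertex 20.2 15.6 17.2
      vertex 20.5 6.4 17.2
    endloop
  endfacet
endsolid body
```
; perimeter-only toolpath
G21 ; units = mm
G90 ; absolute positioning
G28 ; home
; layer 1
G0 Z3.4
G0 X20.2 Y15.6
G1 X12.8 Y21.2
G1 X3.8 Y18.9
G1 X0.0 Y10.4
G1 X4.3 Y2.1
G1 X13.4 Y0.3
G1 X20.5 Y6.4
G1 X20.2 Y15.6
; layer 2
G0 Z6.9
G0 X20.2 Y15.6
G1 X12.8 Y21.2
G1 X3.8 Y18.9
G1 X0.0 Y10.4
G1 X4.3 Y2.1
G1 X13.4 Y0.3
G1 X20.5 Y6.4
G1 X20.2 Y15.6
; layer 3
G0 Z10.3
G0 X20.2 Y15.6
G1 X12.8 Y21.2
G1 X3.8 Y18.9
G1 X0.0 Y10.4
G1 X4.3 Y2.1
G1 X13.4 Y0.3
G1 X20.5 Y6.4
G1 X20.2 Y15.6
; layer 4
G0 Z13.8
G0 X20.2 Y15.6
G1 X12.8 Y21.2
G1 X3.8 Y18.9
G1 X0.0 Y10.4
G1 X4.3 Y2.1
G1 X13.4 Y0.3
G1 X20.5 Y6.4
G1 X20.2 Y15.6
; layer 5
G0 Z17.2
G0 X20.2 Y15.6
G1 X12.8 Y21.2
G1 X3.8 Y18.9
G1 X0.0 Y10.4
G1 X4.3 Y2.1
G1 X13.4 Y0.3
G1 X20.5 Y6.4
G1 X20.2 Y15.6
M2 ; end

The solid is a regular 7-sided prism (a cylinder approximated with 7 flat sides), circumscribed radius ≈ 10.7 mm, height ≈ 17.2 mm. Slicing at Δz = 3.4 mm — 5 equal slices spanning the solid's height, so layer i sits at z = i·h/5 — gives 5 non-empty perimeters. Each is a 7-segment closed polygon; G0 lifts to the layer z and rapids to the start vertex, then G1 traces the edges.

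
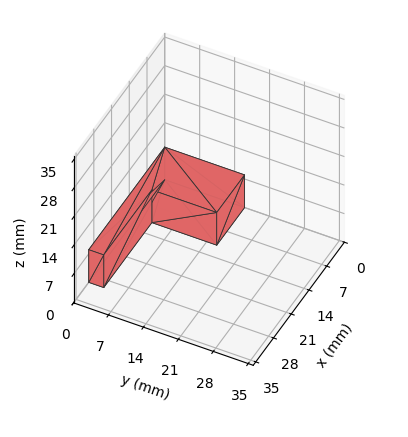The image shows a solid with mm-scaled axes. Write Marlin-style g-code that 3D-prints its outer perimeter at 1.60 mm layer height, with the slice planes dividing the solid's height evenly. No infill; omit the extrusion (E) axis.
Reading the render: the shape is an L-shaped prism: outer 30 × 16 mm, arm thicknesses ≈ 3 mm (horizontal) and 11 mm (vertical), extruded 8 mm in z (dimensions read to the nearest mm from the axis ticks). For the g-code, the solid's height is divided into equal slices at the stated Δz and each level perimeter traced with G1 moves after a G0 lift.

; perimeter-only toolpath
G21 ; units = mm
G90 ; absolute positioning
G28 ; home
; layer 1
G0 Z1.60
G0 X0.00 Y0.00
G1 X30.00 Y0.00
G1 X30.00 Y3.00
G1 X11.00 Y3.00
G1 X11.00 Y16.00
G1 X0.00 Y16.00
G1 X0.00 Y0.00
; layer 2
G0 Z3.20
G0 X0.00 Y0.00
G1 X30.00 Y0.00
G1 X30.00 Y3.00
G1 X11.00 Y3.00
G1 X11.00 Y16.00
G1 X0.00 Y16.00
G1 X0.00 Y0.00
; layer 3
G0 Z4.80
G0 X0.00 Y0.00
G1 X30.00 Y0.00
G1 X30.00 Y3.00
G1 X11.00 Y3.00
G1 X11.00 Y16.00
G1 X0.00 Y16.00
G1 X0.00 Y0.00
; layer 4
G0 Z6.40
G0 X0.00 Y0.00
G1 X30.00 Y0.00
G1 X30.00 Y3.00
G1 X11.00 Y3.00
G1 X11.00 Y16.00
G1 X0.00 Y16.00
G1 X0.00 Y0.00
; layer 5
G0 Z8.00
G0 X0.00 Y0.00
G1 X30.00 Y0.00
G1 X30.00 Y3.00
G1 X11.00 Y3.00
G1 X11.00 Y16.00
G1 X0.00 Y16.00
G1 X0.00 Y0.00
M2 ; end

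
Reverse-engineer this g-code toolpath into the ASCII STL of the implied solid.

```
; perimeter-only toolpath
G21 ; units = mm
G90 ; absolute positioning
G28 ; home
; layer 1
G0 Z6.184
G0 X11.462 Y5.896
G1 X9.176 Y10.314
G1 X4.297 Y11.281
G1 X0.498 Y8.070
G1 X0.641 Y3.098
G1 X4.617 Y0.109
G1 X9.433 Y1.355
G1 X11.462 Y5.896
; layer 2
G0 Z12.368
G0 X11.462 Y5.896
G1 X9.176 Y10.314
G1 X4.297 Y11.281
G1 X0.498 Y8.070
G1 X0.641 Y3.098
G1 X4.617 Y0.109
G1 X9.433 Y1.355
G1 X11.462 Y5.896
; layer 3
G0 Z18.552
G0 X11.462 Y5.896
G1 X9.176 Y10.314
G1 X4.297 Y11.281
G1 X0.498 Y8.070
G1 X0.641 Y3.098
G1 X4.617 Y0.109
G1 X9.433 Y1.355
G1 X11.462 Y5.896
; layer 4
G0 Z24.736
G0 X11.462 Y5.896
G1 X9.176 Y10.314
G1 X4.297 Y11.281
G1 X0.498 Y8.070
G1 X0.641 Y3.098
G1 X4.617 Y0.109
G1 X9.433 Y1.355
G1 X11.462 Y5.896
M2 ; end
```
solid part
  facet normal 0.0000 0.0000 -1.0000
    outer loop
      vertex 4.297 11.281 0.000
      vertex 9.176 10.314 0.000
      vertex 11.462 5.896 0.000
    endloop
  endfacet
  facet normal 0.0000 0.0000 -1.0000
    outer loop
      vertex 0.498 8.070 0.000
      vertex 4.297 11.281 0.000
      vertex 11.462 5.896 0.000
    endloop
  endfacet
  facet normal 0.0000 0.0000 -1.0000
    outer loop
      vertex 0.641 3.098 0.000
      vertex 0.498 8.070 0.000
      vertex 11.462 5.896 0.000
    endloop
  endfacet
  facet normal 0.0000 0.0000 -1.0000
    outer loop
      vertex 4.617 0.109 0.000
      vertex 0.641 3.098 0.000
      vertex 11.462 5.896 0.000
    endloop
  endfacet
  facet normal 0.0000 0.0000 -1.0000
    outer loop
      vertex 9.433 1.355 0.000
      vertex 4.617 0.109 0.000
      vertex 11.462 5.896 0.000
    endloop
  endfacet
  facet normal 0.0000 0.0000 1.0000
    outer loop
      vertex 11.462 5.896 24.736
      vertex 9.176 10.314 24.736
      vertex 4.297 11.281 24.736
    endloop
  endfacet
  facet normal 0.0000 0.0000 1.0000
    outer loop
      vertex 11.462 5.896 24.736
      vertex 4.297 11.281 24.736
      vertex 0.498 8.070 24.736
    endloop
  endfacet
  facet normal 0.0000 0.0000 1.0000
    outer loop
      vertex 11.462 5.896 24.736
      vertex 0.498 8.070 24.736
      vertex 0.641 3.098 24.736
    endloop
  endfacet
  facet normal 0.0000 0.0000 1.0000
    outer loop
      vertex 11.462 5.896 24.736
      vertex 0.641 3.098 24.736
      vertex 4.617 0.109 24.736
    endloop
  endfacet
  facet normal 0.0000 0.0000 1.0000
    outer loop
      vertex 11.462 5.896 24.736
      vertex 4.617 0.109 24.736
      vertex 9.433 1.355 24.736
    endloop
  endfacet
  facet normal 0.8881 0.4596 0.0000
    outer loop
      vertex 11.462 5.896 0.000
      vertex 9.176 10.314 0.000
      vertex 9.176 10.314 24.736
    endloop
  endfacet
  facet normal 0.8881 0.4596 0.0000
    outer loop
      vertex 11.462 5.896 0.000
      vertex 9.176 10.314 24.736
      vertex 11.462 5.896 24.736
    endloop
  endfacet
  facet normal 0.1944 0.9809 0.0000
    outer loop
      vertex 9.176 10.314 0.000
      vertex 4.297 11.281 0.000
      vertex 4.297 11.281 24.736
    endloop
  endfacet
  facet normal 0.1944 0.9809 0.0000
    outer loop
      vertex 9.176 10.314 0.000
      vertex 4.297 11.281 24.736
      vertex 9.176 10.314 24.736
    endloop
  endfacet
  facet normal -0.6455 0.7637 0.0000
    outer loop
      vertex 4.297 11.281 0.000
      vertex 0.498 8.070 0.000
      vertex 0.498 8.070 24.736
    endloop
  endfacet
  facet normal -0.6455 0.7637 0.0000
    outer loop
      vertex 4.297 11.281 0.000
      vertex 0.498 8.070 24.736
      vertex 4.297 11.281 24.736
    endloop
  endfacet
  facet normal -0.9996 -0.0287 0.0000
    outer loop
      vertex 0.498 8.070 0.000
      vertex 0.641 3.098 0.000
      vertex 0.641 3.098 24.736
    endloop
  endfacet
  facet normal -0.9996 -0.0287 0.0000
    outer loop
      vertex 0.498 8.070 0.000
      vertex 0.641 3.098 24.736
      vertex 0.498 8.070 24.736
    endloop
  endfacet
  facet normal -0.6009 -0.7993 0.0000
    outer loop
      vertex 0.641 3.098 0.000
      vertex 4.617 0.109 0.000
      vertex 4.617 0.109 24.736
    endloop
  endfacet
  facet normal -0.6009 -0.7993 0.0000
    outer loop
      vertex 0.641 3.098 0.000
      vertex 4.617 0.109 24.736
      vertex 0.641 3.098 24.736
    endloop
  endfacet
  facet normal 0.2505 -0.9681 0.0000
    outer loop
      vertex 4.617 0.109 0.000
      vertex 9.433 1.355 0.000
      vertex 9.433 1.355 24.736
    endloop
  endfacet
  facet normal 0.2505 -0.9681 0.0000
    outer loop
      vertex 4.617 0.109 0.000
      vertex 9.433 1.355 24.736
      vertex 4.617 0.109 24.736
    endloop
  endfacet
  facet normal 0.9130 -0.4079 0.0000
    outer loop
      vertex 9.433 1.355 0.000
      vertex 11.462 5.896 0.000
      vertex 11.462 5.896 24.736
    endloop
  endfacet
  facet normal 0.9130 -0.4079 0.0000
    outer loop
      vertex 9.433 1.355 0.000
      vertex 11.462 5.896 24.736
      vertex 9.433 1.355 24.736
    endloop
  endfacet
endsolid part

The G0 Z moves step by Δz≈6.184 mm. Every layer's G1 loop is the same polygon, so the solid is a straight extrusion of it from z=0 to z≈24.7. Closing with flat bottom and top caps and triangulating gives 24 facets — a regular 7-sided prism (a cylinder approximated with 7 flat sides), circumscribed radius ≈ 5.73 mm, height ≈ 24.7 mm.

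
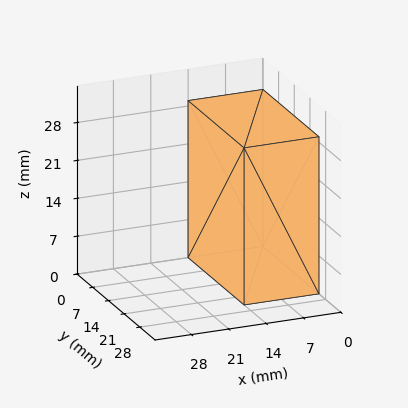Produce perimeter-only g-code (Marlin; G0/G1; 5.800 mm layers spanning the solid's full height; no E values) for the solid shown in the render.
Reading the render: the shape is a rectangular box, roughly 14 × 25 mm footprint and 29 mm tall (dimensions read to the nearest mm from the axis ticks). For the g-code, the solid's height is divided into equal slices at the stated Δz and each level perimeter traced with G1 moves after a G0 lift.

; perimeter-only toolpath
G21 ; units = mm
G90 ; absolute positioning
G28 ; home
; layer 1
G0 Z5.800
G0 X0.000 Y0.000
G1 X14.000 Y0.000
G1 X14.000 Y25.000
G1 X0.000 Y25.000
G1 X0.000 Y0.000
; layer 2
G0 Z11.600
G0 X0.000 Y0.000
G1 X14.000 Y0.000
G1 X14.000 Y25.000
G1 X0.000 Y25.000
G1 X0.000 Y0.000
; layer 3
G0 Z17.400
G0 X0.000 Y0.000
G1 X14.000 Y0.000
G1 X14.000 Y25.000
G1 X0.000 Y25.000
G1 X0.000 Y0.000
; layer 4
G0 Z23.200
G0 X0.000 Y0.000
G1 X14.000 Y0.000
G1 X14.000 Y25.000
G1 X0.000 Y25.000
G1 X0.000 Y0.000
; layer 5
G0 Z29.000
G0 X0.000 Y0.000
G1 X14.000 Y0.000
G1 X14.000 Y25.000
G1 X0.000 Y25.000
G1 X0.000 Y0.000
M2 ; end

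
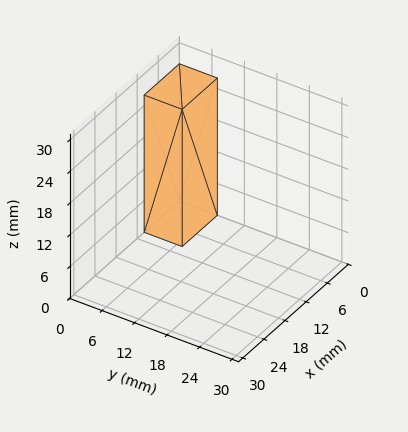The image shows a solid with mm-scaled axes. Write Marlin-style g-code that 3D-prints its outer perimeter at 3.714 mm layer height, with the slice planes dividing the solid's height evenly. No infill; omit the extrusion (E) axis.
Reading the render: the shape is a rectangular box, roughly 10 × 7 mm footprint and 26 mm tall (dimensions read to the nearest mm from the axis ticks). For the g-code, the solid's height is divided into equal slices at the stated Δz and each level perimeter traced with G1 moves after a G0 lift.

; perimeter-only toolpath
G21 ; units = mm
G90 ; absolute positioning
G28 ; home
; layer 1
G0 Z3.714
G0 X0.000 Y0.000
G1 X10.000 Y0.000
G1 X10.000 Y7.000
G1 X0.000 Y7.000
G1 X0.000 Y0.000
; layer 2
G0 Z7.429
G0 X0.000 Y0.000
G1 X10.000 Y0.000
G1 X10.000 Y7.000
G1 X0.000 Y7.000
G1 X0.000 Y0.000
; layer 3
G0 Z11.143
G0 X0.000 Y0.000
G1 X10.000 Y0.000
G1 X10.000 Y7.000
G1 X0.000 Y7.000
G1 X0.000 Y0.000
; layer 4
G0 Z14.857
G0 X0.000 Y0.000
G1 X10.000 Y0.000
G1 X10.000 Y7.000
G1 X0.000 Y7.000
G1 X0.000 Y0.000
; layer 5
G0 Z18.571
G0 X0.000 Y0.000
G1 X10.000 Y0.000
G1 X10.000 Y7.000
G1 X0.000 Y7.000
G1 X0.000 Y0.000
; layer 6
G0 Z22.286
G0 X0.000 Y0.000
G1 X10.000 Y0.000
G1 X10.000 Y7.000
G1 X0.000 Y7.000
G1 X0.000 Y0.000
; layer 7
G0 Z26.000
G0 X0.000 Y0.000
G1 X10.000 Y0.000
G1 X10.000 Y7.000
G1 X0.000 Y7.000
G1 X0.000 Y0.000
M2 ; end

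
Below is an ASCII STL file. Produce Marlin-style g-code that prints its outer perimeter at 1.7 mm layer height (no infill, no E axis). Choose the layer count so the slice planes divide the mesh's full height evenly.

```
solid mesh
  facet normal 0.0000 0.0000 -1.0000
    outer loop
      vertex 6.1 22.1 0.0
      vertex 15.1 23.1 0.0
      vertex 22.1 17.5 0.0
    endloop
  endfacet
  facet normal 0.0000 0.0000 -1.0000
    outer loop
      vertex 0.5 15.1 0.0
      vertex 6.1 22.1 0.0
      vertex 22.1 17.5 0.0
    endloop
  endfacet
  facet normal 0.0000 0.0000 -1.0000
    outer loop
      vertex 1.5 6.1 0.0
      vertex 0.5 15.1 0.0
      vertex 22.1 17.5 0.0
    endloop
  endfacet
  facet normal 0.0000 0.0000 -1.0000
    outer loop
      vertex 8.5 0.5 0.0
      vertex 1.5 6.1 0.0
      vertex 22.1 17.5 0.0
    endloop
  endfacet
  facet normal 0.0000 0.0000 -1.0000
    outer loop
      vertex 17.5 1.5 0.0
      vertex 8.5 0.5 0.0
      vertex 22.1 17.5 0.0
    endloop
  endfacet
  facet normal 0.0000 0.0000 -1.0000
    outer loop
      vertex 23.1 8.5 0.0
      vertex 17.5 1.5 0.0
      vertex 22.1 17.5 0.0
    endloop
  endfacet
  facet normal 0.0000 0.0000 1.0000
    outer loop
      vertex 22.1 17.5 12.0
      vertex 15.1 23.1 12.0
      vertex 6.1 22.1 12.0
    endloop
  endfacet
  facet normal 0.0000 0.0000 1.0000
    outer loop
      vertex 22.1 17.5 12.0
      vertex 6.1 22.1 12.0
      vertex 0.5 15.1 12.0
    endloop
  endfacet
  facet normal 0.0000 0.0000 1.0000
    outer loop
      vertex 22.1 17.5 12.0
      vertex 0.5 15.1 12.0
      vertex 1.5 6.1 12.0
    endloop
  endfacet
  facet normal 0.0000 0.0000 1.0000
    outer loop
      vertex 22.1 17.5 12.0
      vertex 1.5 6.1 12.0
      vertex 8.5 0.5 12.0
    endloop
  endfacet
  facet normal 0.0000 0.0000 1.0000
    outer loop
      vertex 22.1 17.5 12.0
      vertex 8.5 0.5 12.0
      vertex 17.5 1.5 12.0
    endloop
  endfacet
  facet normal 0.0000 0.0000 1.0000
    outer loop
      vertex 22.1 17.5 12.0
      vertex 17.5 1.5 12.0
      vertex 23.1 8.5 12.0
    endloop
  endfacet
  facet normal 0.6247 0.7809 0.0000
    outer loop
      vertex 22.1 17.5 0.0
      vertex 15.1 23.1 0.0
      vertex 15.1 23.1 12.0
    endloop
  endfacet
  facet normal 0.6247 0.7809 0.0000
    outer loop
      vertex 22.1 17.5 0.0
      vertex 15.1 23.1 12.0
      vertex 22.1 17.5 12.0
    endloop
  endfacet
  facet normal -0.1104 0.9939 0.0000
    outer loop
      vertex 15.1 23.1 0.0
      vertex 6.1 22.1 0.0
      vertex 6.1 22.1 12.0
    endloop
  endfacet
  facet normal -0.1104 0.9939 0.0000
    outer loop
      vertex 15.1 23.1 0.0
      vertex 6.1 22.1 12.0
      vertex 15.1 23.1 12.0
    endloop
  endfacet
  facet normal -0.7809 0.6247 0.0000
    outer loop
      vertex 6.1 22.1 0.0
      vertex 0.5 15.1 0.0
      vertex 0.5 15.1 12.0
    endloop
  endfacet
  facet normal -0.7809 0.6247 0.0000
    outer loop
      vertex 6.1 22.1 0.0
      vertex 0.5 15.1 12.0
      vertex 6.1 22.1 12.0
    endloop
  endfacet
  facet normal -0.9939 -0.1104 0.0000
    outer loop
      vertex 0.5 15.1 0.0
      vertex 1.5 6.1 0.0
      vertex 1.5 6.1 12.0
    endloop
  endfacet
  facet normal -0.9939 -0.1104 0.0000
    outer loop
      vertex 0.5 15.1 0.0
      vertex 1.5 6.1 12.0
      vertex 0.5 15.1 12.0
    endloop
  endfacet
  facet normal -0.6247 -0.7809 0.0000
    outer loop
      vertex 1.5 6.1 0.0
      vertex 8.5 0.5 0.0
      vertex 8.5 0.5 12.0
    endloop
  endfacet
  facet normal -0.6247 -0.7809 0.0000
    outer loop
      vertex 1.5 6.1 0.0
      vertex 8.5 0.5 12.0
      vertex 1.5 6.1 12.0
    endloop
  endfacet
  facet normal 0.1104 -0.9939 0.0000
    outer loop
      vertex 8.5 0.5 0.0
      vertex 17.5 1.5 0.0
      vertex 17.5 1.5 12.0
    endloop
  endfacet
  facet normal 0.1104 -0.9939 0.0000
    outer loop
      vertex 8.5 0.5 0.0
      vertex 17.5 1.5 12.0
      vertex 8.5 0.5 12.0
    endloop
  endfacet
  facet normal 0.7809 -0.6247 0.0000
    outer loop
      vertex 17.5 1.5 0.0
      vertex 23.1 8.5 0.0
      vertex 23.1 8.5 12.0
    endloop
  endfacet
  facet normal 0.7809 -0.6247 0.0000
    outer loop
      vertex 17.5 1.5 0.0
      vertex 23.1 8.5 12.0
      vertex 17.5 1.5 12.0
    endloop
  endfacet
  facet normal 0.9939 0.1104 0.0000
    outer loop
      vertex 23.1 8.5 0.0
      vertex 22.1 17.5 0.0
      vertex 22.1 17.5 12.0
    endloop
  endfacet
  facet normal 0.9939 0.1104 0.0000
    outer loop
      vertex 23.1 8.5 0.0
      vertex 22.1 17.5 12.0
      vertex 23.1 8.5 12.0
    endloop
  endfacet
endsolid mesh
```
; perimeter-only toolpath
G21 ; units = mm
G90 ; absolute positioning
G28 ; home
; layer 1
G0 Z1.7
G0 X22.1 Y17.5
G1 X15.1 Y23.1
G1 X6.1 Y22.1
G1 X0.5 Y15.1
G1 X1.5 Y6.1
G1 X8.5 Y0.5
G1 X17.5 Y1.5
G1 X23.1 Y8.5
G1 X22.1 Y17.5
; layer 2
G0 Z3.4
G0 X22.1 Y17.5
G1 X15.1 Y23.1
G1 X6.1 Y22.1
G1 X0.5 Y15.1
G1 X1.5 Y6.1
G1 X8.5 Y0.5
G1 X17.5 Y1.5
G1 X23.1 Y8.5
G1 X22.1 Y17.5
; layer 3
G0 Z5.1
G0 X22.1 Y17.5
G1 X15.1 Y23.1
G1 X6.1 Y22.1
G1 X0.5 Y15.1
G1 X1.5 Y6.1
G1 X8.5 Y0.5
G1 X17.5 Y1.5
G1 X23.1 Y8.5
G1 X22.1 Y17.5
; layer 4
G0 Z6.9
G0 X22.1 Y17.5
G1 X15.1 Y23.1
G1 X6.1 Y22.1
G1 X0.5 Y15.1
G1 X1.5 Y6.1
G1 X8.5 Y0.5
G1 X17.5 Y1.5
G1 X23.1 Y8.5
G1 X22.1 Y17.5
; layer 5
G0 Z8.6
G0 X22.1 Y17.5
G1 X15.1 Y23.1
G1 X6.1 Y22.1
G1 X0.5 Y15.1
G1 X1.5 Y6.1
G1 X8.5 Y0.5
G1 X17.5 Y1.5
G1 X23.1 Y8.5
G1 X22.1 Y17.5
; layer 6
G0 Z10.3
G0 X22.1 Y17.5
G1 X15.1 Y23.1
G1 X6.1 Y22.1
G1 X0.5 Y15.1
G1 X1.5 Y6.1
G1 X8.5 Y0.5
G1 X17.5 Y1.5
G1 X23.1 Y8.5
G1 X22.1 Y17.5
; layer 7
G0 Z12.0
G0 X22.1 Y17.5
G1 X15.1 Y23.1
G1 X6.1 Y22.1
G1 X0.5 Y15.1
G1 X1.5 Y6.1
G1 X8.5 Y0.5
G1 X17.5 Y1.5
G1 X23.1 Y8.5
G1 X22.1 Y17.5
M2 ; end

The solid is a regular 8-sided prism (a cylinder approximated with 8 flat sides), circumscribed radius ≈ 11.8 mm, height ≈ 12 mm. Slicing at Δz = 1.7 mm — 7 equal slices spanning the solid's height, so layer i sits at z = i·h/7 — gives 7 non-empty perimeters. Each is a 8-segment closed polygon; G0 lifts to the layer z and rapids to the start vertex, then G1 traces the edges.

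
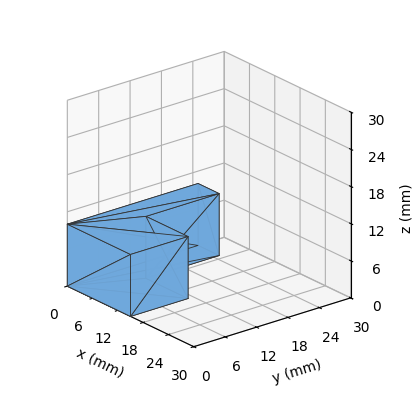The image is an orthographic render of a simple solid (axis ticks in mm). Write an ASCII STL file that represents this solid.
Reading the render: the shape is an L-shaped prism: outer 15 × 25 mm, arm thicknesses ≈ 11 mm (horizontal) and 5 mm (vertical), extruded 10 mm in z (dimensions read to the nearest mm from the axis ticks). For the STL, each face is triangulated and given an outward normal.

solid part
  facet normal 0.0000 0.0000 -1.0000
    outer loop
      vertex 15.0 11.0 0.0
      vertex 15.0 0.0 0.0
      vertex 0.0 0.0 0.0
    endloop
  endfacet
  facet normal 0.0000 0.0000 -1.0000
    outer loop
      vertex 5.0 11.0 0.0
      vertex 15.0 11.0 0.0
      vertex 0.0 0.0 0.0
    endloop
  endfacet
  facet normal 0.0000 0.0000 -1.0000
    outer loop
      vertex 5.0 25.0 0.0
      vertex 5.0 11.0 0.0
      vertex 0.0 0.0 0.0
    endloop
  endfacet
  facet normal 0.0000 0.0000 -1.0000
    outer loop
      vertex 0.0 25.0 0.0
      vertex 5.0 25.0 0.0
      vertex 0.0 0.0 0.0
    endloop
  endfacet
  facet normal 0.0000 0.0000 1.0000
    outer loop
      vertex 0.0 0.0 10.0
      vertex 15.0 0.0 10.0
      vertex 15.0 11.0 10.0
    endloop
  endfacet
  facet normal 0.0000 0.0000 1.0000
    outer loop
      vertex 0.0 0.0 10.0
      vertex 15.0 11.0 10.0
      vertex 5.0 11.0 10.0
    endloop
  endfacet
  facet normal 0.0000 0.0000 1.0000
    outer loop
      vertex 0.0 0.0 10.0
      vertex 5.0 11.0 10.0
      vertex 5.0 25.0 10.0
    endloop
  endfacet
  facet normal 0.0000 0.0000 1.0000
    outer loop
      vertex 0.0 0.0 10.0
      vertex 5.0 25.0 10.0
      vertex 0.0 25.0 10.0
    endloop
  endfacet
  facet normal 0.0000 -1.0000 0.0000
    outer loop
      vertex 0.0 0.0 0.0
      vertex 15.0 0.0 0.0
      vertex 15.0 0.0 10.0
    endloop
  endfacet
  facet normal 0.0000 -1.0000 0.0000
    outer loop
      vertex 0.0 0.0 0.0
      vertex 15.0 0.0 10.0
      vertex 0.0 0.0 10.0
    endloop
  endfacet
  facet normal 1.0000 0.0000 0.0000
    outer loop
      vertex 15.0 0.0 0.0
      vertex 15.0 11.0 0.0
      vertex 15.0 11.0 10.0
    endloop
  endfacet
  facet normal 1.0000 0.0000 0.0000
    outer loop
      vertex 15.0 0.0 0.0
      vertex 15.0 11.0 10.0
      vertex 15.0 0.0 10.0
    endloop
  endfacet
  facet normal 0.0000 1.0000 0.0000
    outer loop
      vertex 15.0 11.0 0.0
      vertex 5.0 11.0 0.0
      vertex 5.0 11.0 10.0
    endloop
  endfacet
  facet normal 0.0000 1.0000 0.0000
    outer loop
      vertex 15.0 11.0 0.0
      vertex 5.0 11.0 10.0
      vertex 15.0 11.0 10.0
    endloop
  endfacet
  facet normal 1.0000 0.0000 0.0000
    outer loop
      vertex 5.0 11.0 0.0
      vertex 5.0 25.0 0.0
      vertex 5.0 25.0 10.0
    endloop
  endfacet
  facet normal 1.0000 0.0000 0.0000
    outer loop
      vertex 5.0 11.0 0.0
      vertex 5.0 25.0 10.0
      vertex 5.0 11.0 10.0
    endloop
  endfacet
  facet normal 0.0000 1.0000 0.0000
    outer loop
      vertex 5.0 25.0 0.0
      vertex 0.0 25.0 0.0
      vertex 0.0 25.0 10.0
    endloop
  endfacet
  facet normal 0.0000 1.0000 0.0000
    outer loop
      vertex 5.0 25.0 0.0
      vertex 0.0 25.0 10.0
      vertex 5.0 25.0 10.0
    endloop
  endfacet
  facet normal -1.0000 0.0000 0.0000
    outer loop
      vertex 0.0 25.0 0.0
      vertex 0.0 0.0 0.0
      vertex 0.0 0.0 10.0
    endloop
  endfacet
  facet normal -1.0000 0.0000 0.0000
    outer loop
      vertex 0.0 25.0 0.0
      vertex 0.0 0.0 10.0
      vertex 0.0 25.0 10.0
    endloop
  endfacet
endsolid part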